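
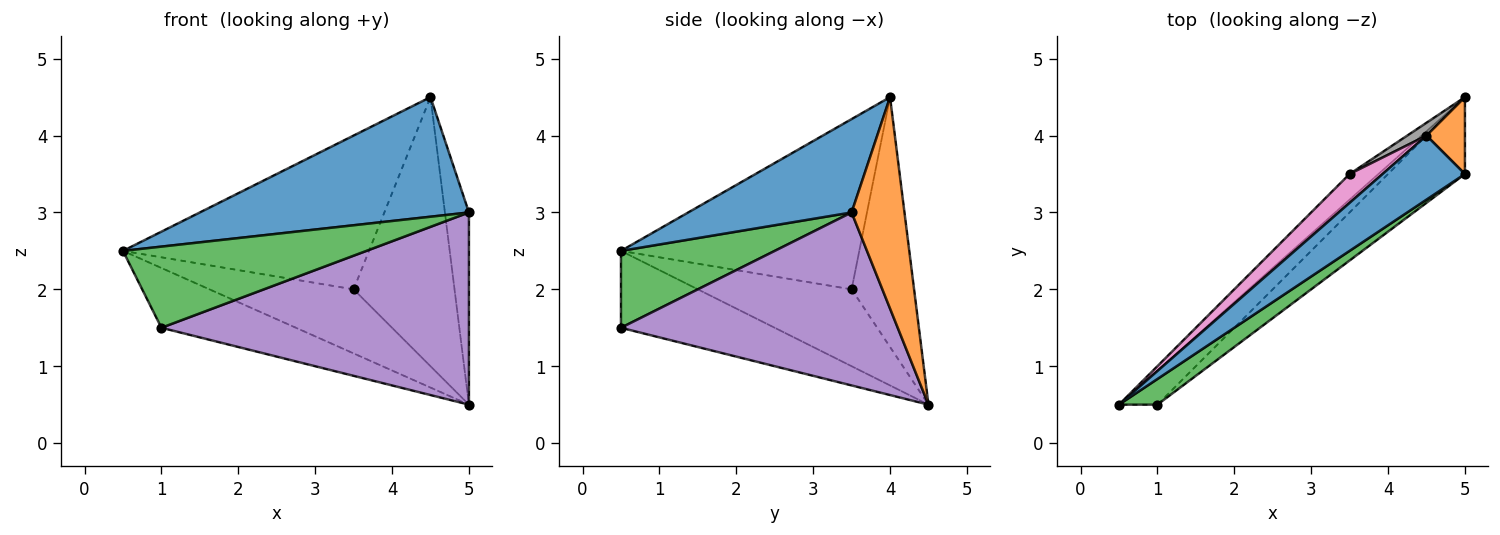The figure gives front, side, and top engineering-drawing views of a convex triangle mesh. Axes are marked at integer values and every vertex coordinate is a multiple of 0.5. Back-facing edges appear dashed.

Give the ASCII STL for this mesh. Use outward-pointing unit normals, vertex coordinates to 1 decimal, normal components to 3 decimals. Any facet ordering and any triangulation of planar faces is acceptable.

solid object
 facet normal 0.472 -0.777 0.416
  outer loop
   vertex 4.5 4.0 4.5
   vertex 0.5 0.5 2.5
   vertex 5.0 3.5 3.0
  endloop
 endfacet
 facet normal 0.898 0.408 0.163
  outer loop
   vertex 4.5 4.0 4.5
   vertex 5.0 3.5 3.0
   vertex 5.0 4.5 0.5
  endloop
 endfacet
 facet normal 0.516 -0.817 0.258
  outer loop
   vertex 1.0 0.5 1.5
   vertex 5.0 3.5 3.0
   vertex 0.5 0.5 2.5
  endloop
 endfacet
 facet normal -0.704 0.616 -0.352
  outer loop
   vertex 1.0 0.5 1.5
   vertex 0.5 0.5 2.5
   vertex 5.0 4.5 0.5
  endloop
 endfacet
 facet normal 0.641 -0.712 -0.285
  outer loop
   vertex 1.0 0.5 1.5
   vertex 5.0 4.5 0.5
   vertex 5.0 3.5 3.0
  endloop
 endfacet
 facet normal -0.704 0.660 -0.264
  outer loop
   vertex 3.5 3.5 2.0
   vertex 5.0 4.5 0.5
   vertex 0.5 0.5 2.5
  endloop
 endfacet
 facet normal -0.690 0.712 0.133
  outer loop
   vertex 3.5 3.5 2.0
   vertex 0.5 0.5 2.5
   vertex 4.5 4.0 4.5
  endloop
 endfacet
 facet normal -0.526 0.850 0.040
  outer loop
   vertex 3.5 3.5 2.0
   vertex 4.5 4.0 4.5
   vertex 5.0 4.5 0.5
  endloop
 endfacet
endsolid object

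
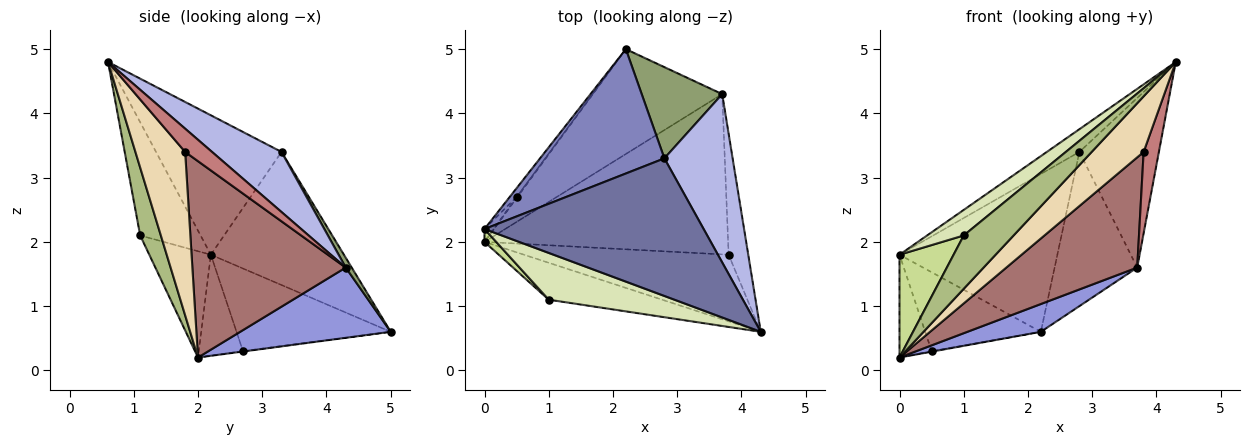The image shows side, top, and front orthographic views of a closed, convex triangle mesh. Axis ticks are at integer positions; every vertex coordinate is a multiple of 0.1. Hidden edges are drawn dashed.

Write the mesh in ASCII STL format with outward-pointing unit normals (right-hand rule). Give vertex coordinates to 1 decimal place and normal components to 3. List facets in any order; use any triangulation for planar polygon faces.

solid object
 facet normal -0.532 0.138 0.836
  outer loop
   vertex 0.0 2.2 1.8
   vertex 4.3 0.6 4.8
   vertex 2.8 3.3 3.4
  endloop
 endfacet
 facet normal -0.552 0.655 0.516
  outer loop
   vertex 0.0 2.2 1.8
   vertex 2.8 3.3 3.4
   vertex 2.2 5.0 0.6
  endloop
 endfacet
 facet normal 0.465 -0.227 -0.856
  outer loop
   vertex 3.7 4.3 1.6
   vertex 0.0 2.0 0.2
   vertex 2.2 5.0 0.6
  endloop
 endfacet
 facet normal 0.527 0.603 0.599
  outer loop
   vertex 3.7 4.3 1.6
   vertex 2.8 3.3 3.4
   vertex 4.3 0.6 4.8
  endloop
 endfacet
 facet normal 0.062 0.859 0.508
  outer loop
   vertex 3.7 4.3 1.6
   vertex 2.2 5.0 0.6
   vertex 2.8 3.3 3.4
  endloop
 endfacet
 facet normal 0.323 -0.778 -0.539
  outer loop
   vertex 1.0 1.1 2.1
   vertex 0.0 2.0 0.2
   vertex 4.3 0.6 4.8
  endloop
 endfacet
 facet normal -0.748 -0.658 0.082
  outer loop
   vertex 1.0 1.1 2.1
   vertex 0.0 2.2 1.8
   vertex 0.0 2.0 0.2
  endloop
 endfacet
 facet normal -0.620 -0.376 0.688
  outer loop
   vertex 1.0 1.1 2.1
   vertex 4.3 0.6 4.8
   vertex 0.0 2.2 1.8
  endloop
 endfacet
 facet normal -0.408 0.408 -0.816
  outer loop
   vertex 0.5 2.7 0.3
   vertex 2.2 5.0 0.6
   vertex 0.0 2.0 0.2
  endloop
 endfacet
 facet normal -0.807 0.587 -0.073
  outer loop
   vertex 0.5 2.7 0.3
   vertex 0.0 2.0 0.2
   vertex 0.0 2.2 1.8
  endloop
 endfacet
 facet normal -0.798 0.599 -0.067
  outer loop
   vertex 0.5 2.7 0.3
   vertex 0.0 2.2 1.8
   vertex 2.2 5.0 0.6
  endloop
 endfacet
 facet normal 0.523 -0.546 -0.655
  outer loop
   vertex 3.8 1.8 3.4
   vertex 4.3 0.6 4.8
   vertex 0.0 2.0 0.2
  endloop
 endfacet
 facet normal 0.553 -0.472 -0.686
  outer loop
   vertex 3.8 1.8 3.4
   vertex 0.0 2.0 0.2
   vertex 3.7 4.3 1.6
  endloop
 endfacet
 facet normal 0.701 -0.398 -0.591
  outer loop
   vertex 3.8 1.8 3.4
   vertex 3.7 4.3 1.6
   vertex 4.3 0.6 4.8
  endloop
 endfacet
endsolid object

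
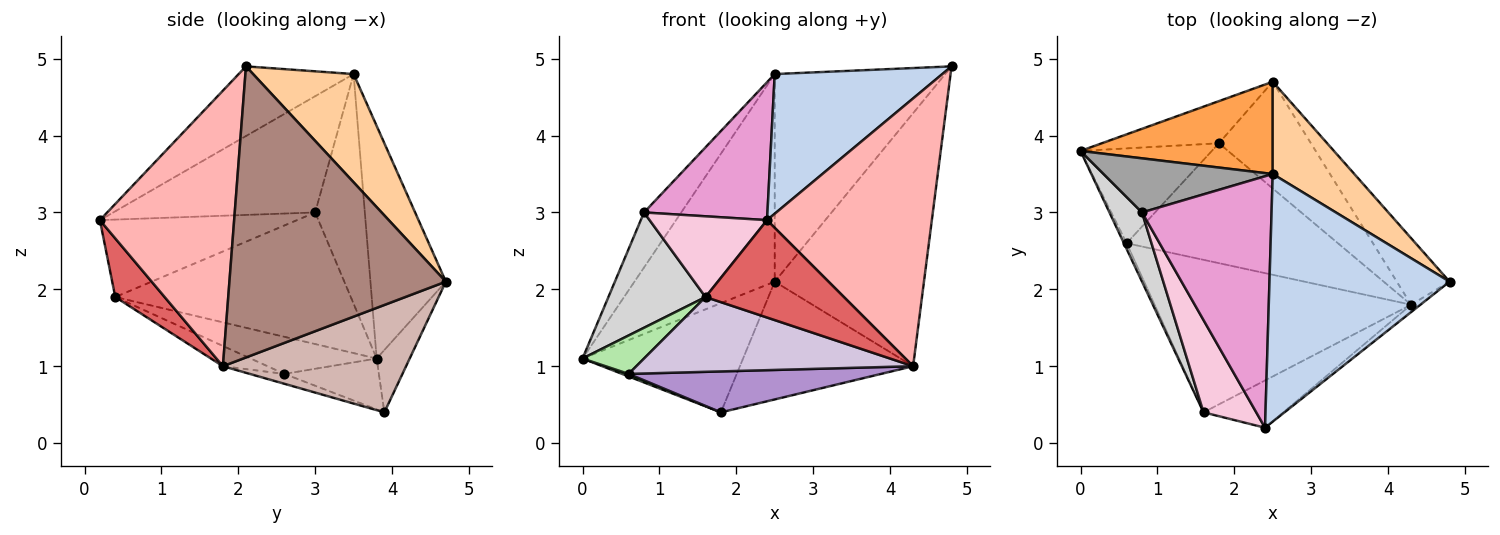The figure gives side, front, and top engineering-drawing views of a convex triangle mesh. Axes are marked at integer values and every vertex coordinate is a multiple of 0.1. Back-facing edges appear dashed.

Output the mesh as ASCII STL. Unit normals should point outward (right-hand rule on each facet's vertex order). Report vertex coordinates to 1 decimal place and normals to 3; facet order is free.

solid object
 facet normal -0.188 0.916 -0.354
  outer loop
   vertex 2.5 4.7 2.1
   vertex 1.8 3.9 0.4
   vertex 0.0 3.8 1.1
  endloop
 endfacet
 facet normal -0.319 -0.466 0.825
  outer loop
   vertex 2.5 3.5 4.8
   vertex 2.4 0.2 2.9
   vertex 4.8 2.1 4.9
  endloop
 endfacet
 facet normal -0.441 0.820 0.365
  outer loop
   vertex 2.5 3.5 4.8
   vertex 2.5 4.7 2.1
   vertex 0.0 3.8 1.1
  endloop
 endfacet
 facet normal 0.474 0.805 0.358
  outer loop
   vertex 2.5 3.5 4.8
   vertex 4.8 2.1 4.9
   vertex 2.5 4.7 2.1
  endloop
 endfacet
 facet normal -0.361 -0.025 -0.932
  outer loop
   vertex 0.6 2.6 0.9
   vertex 0.0 3.8 1.1
   vertex 1.8 3.9 0.4
  endloop
 endfacet
 facet normal -0.897 -0.437 -0.066
  outer loop
   vertex 0.6 2.6 0.9
   vertex 1.6 0.4 1.9
   vertex 0.0 3.8 1.1
  endloop
 endfacet
 facet normal 0.306 -0.857 -0.416
  outer loop
   vertex 4.3 1.8 1.0
   vertex 2.4 0.2 2.9
   vertex 1.6 0.4 1.9
  endloop
 endfacet
 facet normal 0.631 -0.775 -0.021
  outer loop
   vertex 4.3 1.8 1.0
   vertex 4.8 2.1 4.9
   vertex 2.4 0.2 2.9
  endloop
 endfacet
 facet normal -0.044 -0.323 -0.945
  outer loop
   vertex 4.3 1.8 1.0
   vertex 0.6 2.6 0.9
   vertex 1.8 3.9 0.4
  endloop
 endfacet
 facet normal -0.071 -0.439 -0.896
  outer loop
   vertex 4.3 1.8 1.0
   vertex 1.6 0.4 1.9
   vertex 0.6 2.6 0.9
  endloop
 endfacet
 facet normal 0.814 0.561 -0.148
  outer loop
   vertex 4.3 1.8 1.0
   vertex 2.5 4.7 2.1
   vertex 4.8 2.1 4.9
  endloop
 endfacet
 facet normal 0.617 0.583 -0.528
  outer loop
   vertex 4.3 1.8 1.0
   vertex 1.8 3.9 0.4
   vertex 2.5 4.7 2.1
  endloop
 endfacet
 facet normal -0.618 -0.378 0.689
  outer loop
   vertex 0.8 3.0 3.0
   vertex 2.4 0.2 2.9
   vertex 2.5 3.5 4.8
  endloop
 endfacet
 facet normal -0.742 -0.442 0.505
  outer loop
   vertex 0.8 3.0 3.0
   vertex 1.6 0.4 1.9
   vertex 2.4 0.2 2.9
  endloop
 endfacet
 facet normal -0.690 0.516 0.508
  outer loop
   vertex 0.8 3.0 3.0
   vertex 2.5 3.5 4.8
   vertex 0.0 3.8 1.1
  endloop
 endfacet
 facet normal -0.901 -0.372 0.223
  outer loop
   vertex 0.8 3.0 3.0
   vertex 0.0 3.8 1.1
   vertex 1.6 0.4 1.9
  endloop
 endfacet
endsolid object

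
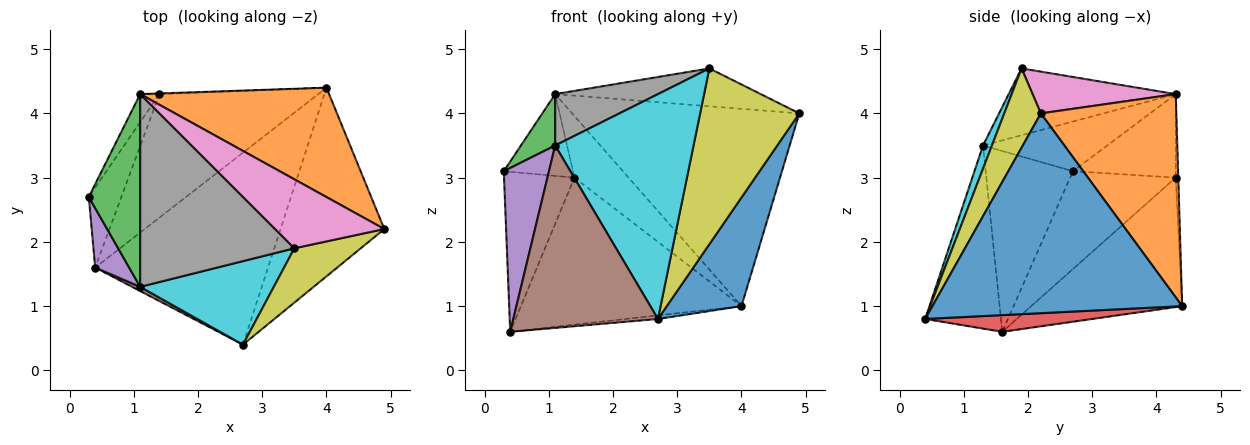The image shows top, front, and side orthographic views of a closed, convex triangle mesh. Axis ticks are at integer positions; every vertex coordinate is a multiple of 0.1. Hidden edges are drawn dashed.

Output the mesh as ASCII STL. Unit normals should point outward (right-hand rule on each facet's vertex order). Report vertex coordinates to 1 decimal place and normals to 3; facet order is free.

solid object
 facet normal 0.858 -0.257 -0.445
  outer loop
   vertex 2.7 0.4 0.8
   vertex 4.0 4.4 1.0
   vertex 4.9 2.2 4.0
  endloop
 endfacet
 facet normal 0.462 0.775 0.430
  outer loop
   vertex 1.1 4.3 4.3
   vertex 4.9 2.2 4.0
   vertex 4.0 4.4 1.0
  endloop
 endfacet
 facet normal -0.683 -0.188 0.706
  outer loop
   vertex 1.1 1.3 3.5
   vertex 1.1 4.3 4.3
   vertex 0.3 2.7 3.1
  endloop
 endfacet
 facet normal 0.096 0.018 -0.995
  outer loop
   vertex 0.4 1.6 0.6
   vertex 4.0 4.4 1.0
   vertex 2.7 0.4 0.8
  endloop
 endfacet
 facet normal -0.876 -0.454 0.165
  outer loop
   vertex 0.4 1.6 0.6
   vertex 1.1 1.3 3.5
   vertex 0.3 2.7 3.1
  endloop
 endfacet
 facet normal -0.464 -0.886 0.020
  outer loop
   vertex 0.4 1.6 0.6
   vertex 2.7 0.4 0.8
   vertex 1.1 1.3 3.5
  endloop
 endfacet
 facet normal 0.318 0.456 0.831
  outer loop
   vertex 3.5 1.9 4.7
   vertex 4.9 2.2 4.0
   vertex 1.1 4.3 4.3
  endloop
 endfacet
 facet normal -0.386 -0.238 0.891
  outer loop
   vertex 3.5 1.9 4.7
   vertex 1.1 4.3 4.3
   vertex 1.1 1.3 3.5
  endloop
 endfacet
 facet normal 0.332 -0.901 0.278
  outer loop
   vertex 3.5 1.9 4.7
   vertex 2.7 0.4 0.8
   vertex 4.9 2.2 4.0
  endloop
 endfacet
 facet normal 0.060 -0.936 0.348
  outer loop
   vertex 3.5 1.9 4.7
   vertex 1.1 1.3 3.5
   vertex 2.7 0.4 0.8
  endloop
 endfacet
 facet normal -0.047 0.999 -0.011
  outer loop
   vertex 1.4 4.3 3.0
   vertex 1.1 4.3 4.3
   vertex 4.0 4.4 1.0
  endloop
 endfacet
 facet normal -0.464 0.678 -0.570
  outer loop
   vertex 1.4 4.3 3.0
   vertex 4.0 4.4 1.0
   vertex 0.4 1.6 0.6
  endloop
 endfacet
 facet normal -0.815 0.548 -0.188
  outer loop
   vertex 1.4 4.3 3.0
   vertex 0.3 2.7 3.1
   vertex 1.1 4.3 4.3
  endloop
 endfacet
 facet normal -0.802 0.535 -0.267
  outer loop
   vertex 1.4 4.3 3.0
   vertex 0.4 1.6 0.6
   vertex 0.3 2.7 3.1
  endloop
 endfacet
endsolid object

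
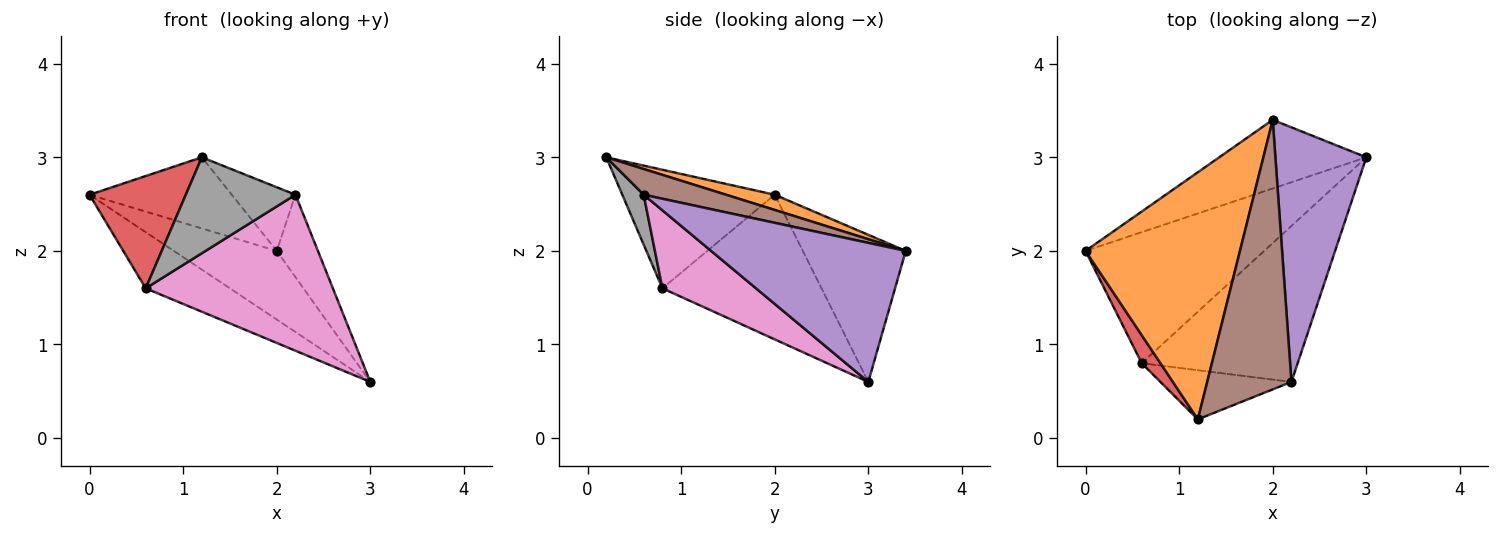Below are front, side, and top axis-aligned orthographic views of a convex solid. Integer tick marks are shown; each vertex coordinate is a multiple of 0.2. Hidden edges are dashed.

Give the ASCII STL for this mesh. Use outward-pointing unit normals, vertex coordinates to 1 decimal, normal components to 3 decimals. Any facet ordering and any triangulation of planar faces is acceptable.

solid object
 facet normal -0.577 0.577 -0.577
  outer loop
   vertex 2.0 3.4 2.0
   vertex 3.0 3.0 0.6
   vertex 0.0 2.0 2.6
  endloop
 endfacet
 facet normal 0.094 0.275 0.957
  outer loop
   vertex 2.0 3.4 2.0
   vertex 0.0 2.0 2.6
   vertex 1.2 0.2 3.0
  endloop
 endfacet
 facet normal -0.597 0.316 -0.737
  outer loop
   vertex 0.6 0.8 1.6
   vertex 0.0 2.0 2.6
   vertex 3.0 3.0 0.6
  endloop
 endfacet
 facet normal -0.838 -0.529 0.132
  outer loop
   vertex 0.6 0.8 1.6
   vertex 1.2 0.2 3.0
   vertex 0.0 2.0 2.6
  endloop
 endfacet
 facet normal 0.824 0.174 0.539
  outer loop
   vertex 2.2 0.6 2.6
   vertex 3.0 3.0 0.6
   vertex 2.0 3.4 2.0
  endloop
 endfacet
 facet normal 0.285 0.220 0.933
  outer loop
   vertex 2.2 0.6 2.6
   vertex 2.0 3.4 2.0
   vertex 1.2 0.2 3.0
  endloop
 endfacet
 facet normal 0.333 -0.667 -0.667
  outer loop
   vertex 2.2 0.6 2.6
   vertex 0.6 0.8 1.6
   vertex 3.0 3.0 0.6
  endloop
 endfacet
 facet normal 0.171 -0.877 -0.449
  outer loop
   vertex 2.2 0.6 2.6
   vertex 1.2 0.2 3.0
   vertex 0.6 0.8 1.6
  endloop
 endfacet
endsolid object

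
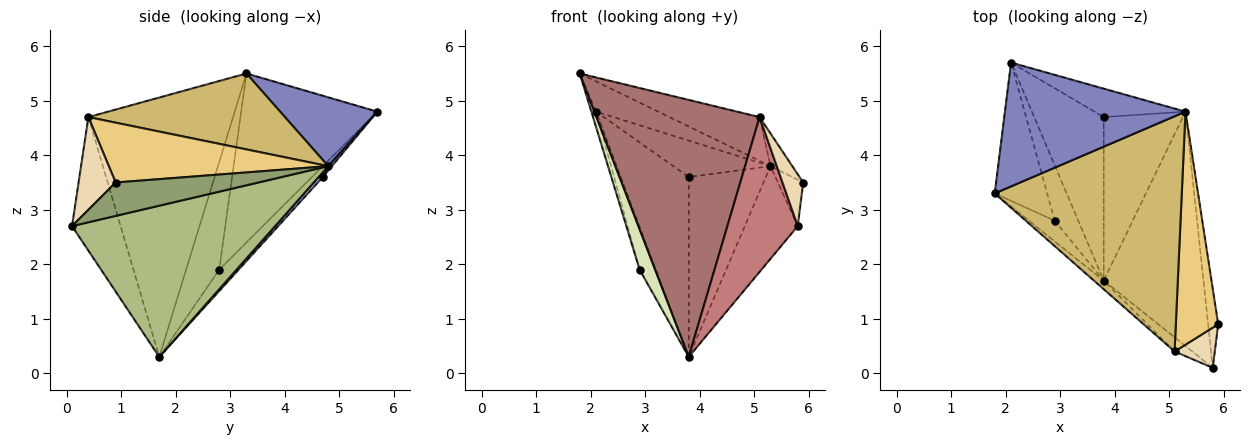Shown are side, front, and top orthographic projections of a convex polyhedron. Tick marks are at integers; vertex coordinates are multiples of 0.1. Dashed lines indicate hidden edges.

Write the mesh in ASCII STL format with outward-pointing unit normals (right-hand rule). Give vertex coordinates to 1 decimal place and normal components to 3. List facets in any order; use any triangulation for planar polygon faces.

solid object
 facet normal -0.040 0.739 -0.672
  outer loop
   vertex 3.8 4.7 3.6
   vertex 3.8 1.7 0.3
   vertex 2.1 5.7 4.8
  endloop
 endfacet
 facet normal 0.347 0.222 0.911
  outer loop
   vertex 5.3 4.8 3.8
   vertex 2.1 5.7 4.8
   vertex 1.8 3.3 5.5
  endloop
 endfacet
 facet normal 0.029 0.788 -0.615
  outer loop
   vertex 5.3 4.8 3.8
   vertex 3.8 4.7 3.6
   vertex 2.1 5.7 4.8
  endloop
 endfacet
 facet normal 0.040 0.739 -0.672
  outer loop
   vertex 5.3 4.8 3.8
   vertex 3.8 1.7 0.3
   vertex 3.8 4.7 3.6
  endloop
 endfacet
 facet normal 0.944 0.167 -0.285
  outer loop
   vertex 5.8 0.1 2.7
   vertex 5.3 4.8 3.8
   vertex 5.9 0.9 3.5
  endloop
 endfacet
 facet normal 0.816 0.213 -0.538
  outer loop
   vertex 5.8 0.1 2.7
   vertex 3.8 1.7 0.3
   vertex 5.3 4.8 3.8
  endloop
 endfacet
 facet normal -0.955 0.033 -0.296
  outer loop
   vertex 2.9 2.8 1.9
   vertex 1.8 3.3 5.5
   vertex 2.1 5.7 4.8
  endloop
 endfacet
 facet normal -0.885 -0.414 -0.213
  outer loop
   vertex 2.9 2.8 1.9
   vertex 3.8 1.7 0.3
   vertex 1.8 3.3 5.5
  endloop
 endfacet
 facet normal -0.553 0.508 -0.660
  outer loop
   vertex 2.9 2.8 1.9
   vertex 2.1 5.7 4.8
   vertex 3.8 1.7 0.3
  endloop
 endfacet
 facet normal 0.371 0.170 0.913
  outer loop
   vertex 5.1 0.4 4.7
   vertex 5.3 4.8 3.8
   vertex 1.8 3.3 5.5
  endloop
 endfacet
 facet normal 0.813 0.081 0.576
  outer loop
   vertex 5.1 0.4 4.7
   vertex 5.9 0.9 3.5
   vertex 5.3 4.8 3.8
  endloop
 endfacet
 facet normal 0.816 -0.456 0.354
  outer loop
   vertex 5.1 0.4 4.7
   vertex 5.8 0.1 2.7
   vertex 5.9 0.9 3.5
  endloop
 endfacet
 facet normal -0.663 -0.748 -0.025
  outer loop
   vertex 5.1 0.4 4.7
   vertex 1.8 3.3 5.5
   vertex 3.8 1.7 0.3
  endloop
 endfacet
 facet normal -0.566 -0.821 -0.075
  outer loop
   vertex 5.1 0.4 4.7
   vertex 3.8 1.7 0.3
   vertex 5.8 0.1 2.7
  endloop
 endfacet
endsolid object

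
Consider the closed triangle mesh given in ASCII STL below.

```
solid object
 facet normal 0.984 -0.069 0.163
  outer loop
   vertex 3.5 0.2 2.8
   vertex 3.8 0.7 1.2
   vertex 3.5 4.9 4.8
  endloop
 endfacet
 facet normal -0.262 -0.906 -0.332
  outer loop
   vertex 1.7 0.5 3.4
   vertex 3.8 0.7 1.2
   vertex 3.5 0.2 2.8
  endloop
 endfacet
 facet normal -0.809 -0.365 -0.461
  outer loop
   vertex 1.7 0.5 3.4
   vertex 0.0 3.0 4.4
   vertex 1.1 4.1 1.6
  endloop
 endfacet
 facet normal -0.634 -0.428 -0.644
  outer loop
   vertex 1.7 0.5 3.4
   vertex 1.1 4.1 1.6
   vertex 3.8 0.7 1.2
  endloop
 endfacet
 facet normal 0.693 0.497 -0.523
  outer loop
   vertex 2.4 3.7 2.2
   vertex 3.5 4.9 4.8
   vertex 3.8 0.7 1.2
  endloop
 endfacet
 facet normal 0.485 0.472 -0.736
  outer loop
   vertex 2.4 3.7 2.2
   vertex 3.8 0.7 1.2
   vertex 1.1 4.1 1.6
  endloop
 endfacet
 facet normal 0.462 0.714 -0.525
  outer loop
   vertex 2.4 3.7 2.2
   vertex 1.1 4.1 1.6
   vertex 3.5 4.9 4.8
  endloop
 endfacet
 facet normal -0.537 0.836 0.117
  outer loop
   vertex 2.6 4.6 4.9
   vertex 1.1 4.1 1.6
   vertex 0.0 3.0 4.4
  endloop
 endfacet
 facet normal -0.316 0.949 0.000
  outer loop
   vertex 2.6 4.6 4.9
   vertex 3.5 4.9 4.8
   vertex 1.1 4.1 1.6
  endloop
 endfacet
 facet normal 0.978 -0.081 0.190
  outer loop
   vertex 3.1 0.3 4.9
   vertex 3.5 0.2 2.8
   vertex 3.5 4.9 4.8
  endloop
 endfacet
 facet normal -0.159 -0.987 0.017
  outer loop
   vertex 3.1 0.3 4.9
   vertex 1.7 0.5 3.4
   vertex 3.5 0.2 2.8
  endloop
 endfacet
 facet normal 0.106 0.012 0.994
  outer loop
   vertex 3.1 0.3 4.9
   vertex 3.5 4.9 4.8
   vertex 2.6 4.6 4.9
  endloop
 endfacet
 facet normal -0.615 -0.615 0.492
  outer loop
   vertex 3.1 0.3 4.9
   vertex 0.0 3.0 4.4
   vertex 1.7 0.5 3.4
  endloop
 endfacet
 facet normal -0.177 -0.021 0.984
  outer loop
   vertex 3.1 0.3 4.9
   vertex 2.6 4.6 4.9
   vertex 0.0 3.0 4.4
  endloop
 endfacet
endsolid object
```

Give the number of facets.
14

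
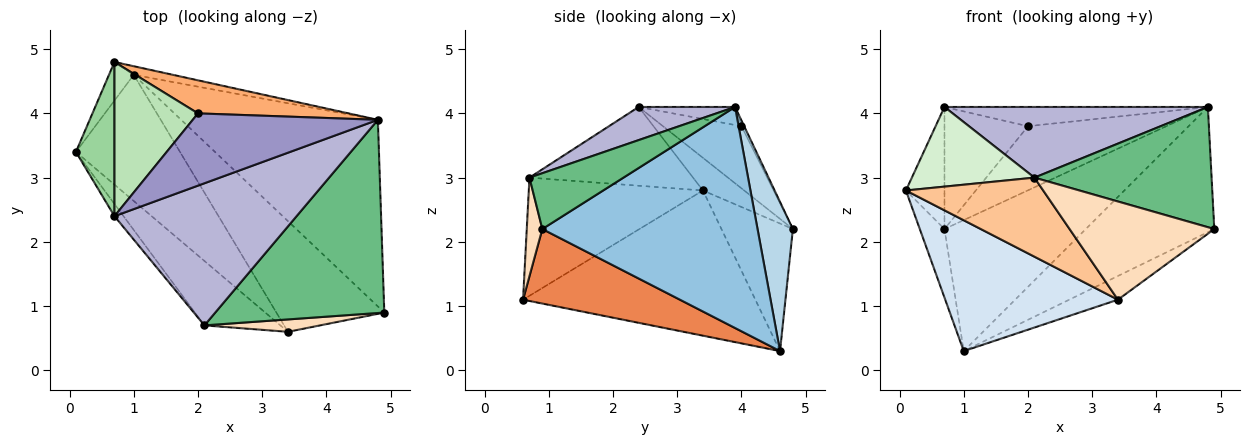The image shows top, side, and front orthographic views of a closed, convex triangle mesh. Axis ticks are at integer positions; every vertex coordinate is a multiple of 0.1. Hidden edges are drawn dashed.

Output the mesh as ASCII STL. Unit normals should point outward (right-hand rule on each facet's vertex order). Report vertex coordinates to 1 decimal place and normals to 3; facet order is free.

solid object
 facet normal -0.930 0.321 -0.181
  outer loop
   vertex 1.0 4.6 0.3
   vertex 0.1 3.4 2.8
   vertex 0.7 4.8 2.2
  endloop
 endfacet
 facet normal 0.682 0.407 -0.607
  outer loop
   vertex 4.8 3.9 4.1
   vertex 4.9 0.9 2.2
   vertex 1.0 4.6 0.3
  endloop
 endfacet
 facet normal 0.242 0.968 -0.064
  outer loop
   vertex 4.8 3.9 4.1
   vertex 1.0 4.6 0.3
   vertex 0.7 4.8 2.2
  endloop
 endfacet
 facet normal -0.696 -0.517 -0.499
  outer loop
   vertex 3.4 0.6 1.1
   vertex 0.1 3.4 2.8
   vertex 1.0 4.6 0.3
  endloop
 endfacet
 facet normal 0.560 0.174 -0.810
  outer loop
   vertex 3.4 0.6 1.1
   vertex 1.0 4.6 0.3
   vertex 4.9 0.9 2.2
  endloop
 endfacet
 facet normal -0.017 0.889 0.458
  outer loop
   vertex 2.0 4.0 3.8
   vertex 4.8 3.9 4.1
   vertex 0.7 4.8 2.2
  endloop
 endfacet
 facet normal -0.701 -0.553 -0.451
  outer loop
   vertex 2.1 0.7 3.0
   vertex 0.1 3.4 2.8
   vertex 3.4 0.6 1.1
  endloop
 endfacet
 facet normal 0.106 -0.987 0.124
  outer loop
   vertex 2.1 0.7 3.0
   vertex 3.4 0.6 1.1
   vertex 4.9 0.9 2.2
  endloop
 endfacet
 facet normal 0.270 -0.509 0.818
  outer loop
   vertex 2.1 0.7 3.0
   vertex 4.9 0.9 2.2
   vertex 4.8 3.9 4.1
  endloop
 endfacet
 facet normal -0.553 0.517 0.653
  outer loop
   vertex 0.7 2.4 4.1
   vertex 0.7 4.8 2.2
   vertex 0.1 3.4 2.8
  endloop
 endfacet
 facet normal -0.504 0.536 0.677
  outer loop
   vertex 0.7 2.4 4.1
   vertex 2.0 4.0 3.8
   vertex 0.7 4.8 2.2
  endloop
 endfacet
 facet normal -0.797 -0.597 -0.091
  outer loop
   vertex 0.7 2.4 4.1
   vertex 0.1 3.4 2.8
   vertex 2.1 0.7 3.0
  endloop
 endfacet
 facet normal -0.094 0.257 0.962
  outer loop
   vertex 0.7 2.4 4.1
   vertex 4.8 3.9 4.1
   vertex 2.0 4.0 3.8
  endloop
 endfacet
 facet normal 0.161 -0.439 0.884
  outer loop
   vertex 0.7 2.4 4.1
   vertex 2.1 0.7 3.0
   vertex 4.8 3.9 4.1
  endloop
 endfacet
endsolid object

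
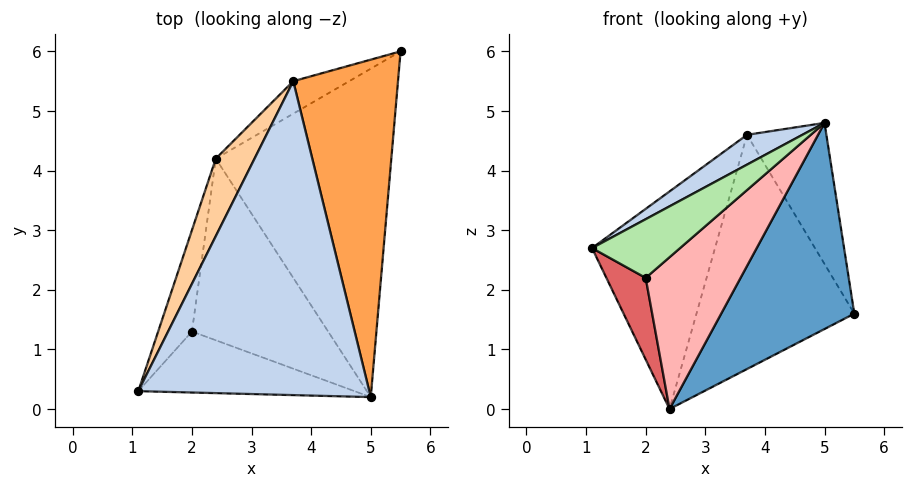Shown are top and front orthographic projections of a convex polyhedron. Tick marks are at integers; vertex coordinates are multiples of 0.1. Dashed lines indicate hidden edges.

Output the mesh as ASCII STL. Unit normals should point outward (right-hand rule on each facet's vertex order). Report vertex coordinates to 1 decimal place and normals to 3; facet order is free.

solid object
 facet normal 0.598 -0.426 -0.679
  outer loop
   vertex 2.4 4.2 0.0
   vertex 5.5 6.0 1.6
   vertex 5.0 0.2 4.8
  endloop
 endfacet
 facet normal -0.474 -0.083 0.877
  outer loop
   vertex 3.7 5.5 4.6
   vertex 1.1 0.3 2.7
   vertex 5.0 0.2 4.8
  endloop
 endfacet
 facet normal 0.820 0.221 0.529
  outer loop
   vertex 3.7 5.5 4.6
   vertex 5.0 0.2 4.8
   vertex 5.5 6.0 1.6
  endloop
 endfacet
 facet normal -0.905 0.400 0.143
  outer loop
   vertex 3.7 5.5 4.6
   vertex 2.4 4.2 0.0
   vertex 1.1 0.3 2.7
  endloop
 endfacet
 facet normal -0.450 0.884 -0.123
  outer loop
   vertex 3.7 5.5 4.6
   vertex 5.5 6.0 1.6
   vertex 2.4 4.2 0.0
  endloop
 endfacet
 facet normal 0.347 -0.650 -0.676
  outer loop
   vertex 2.0 1.3 2.2
   vertex 5.0 0.2 4.8
   vertex 1.1 0.3 2.7
  endloop
 endfacet
 facet normal 0.256 -0.606 -0.753
  outer loop
   vertex 2.0 1.3 2.2
   vertex 1.1 0.3 2.7
   vertex 2.4 4.2 0.0
  endloop
 endfacet
 facet normal 0.395 -0.589 -0.705
  outer loop
   vertex 2.0 1.3 2.2
   vertex 2.4 4.2 0.0
   vertex 5.0 0.2 4.8
  endloop
 endfacet
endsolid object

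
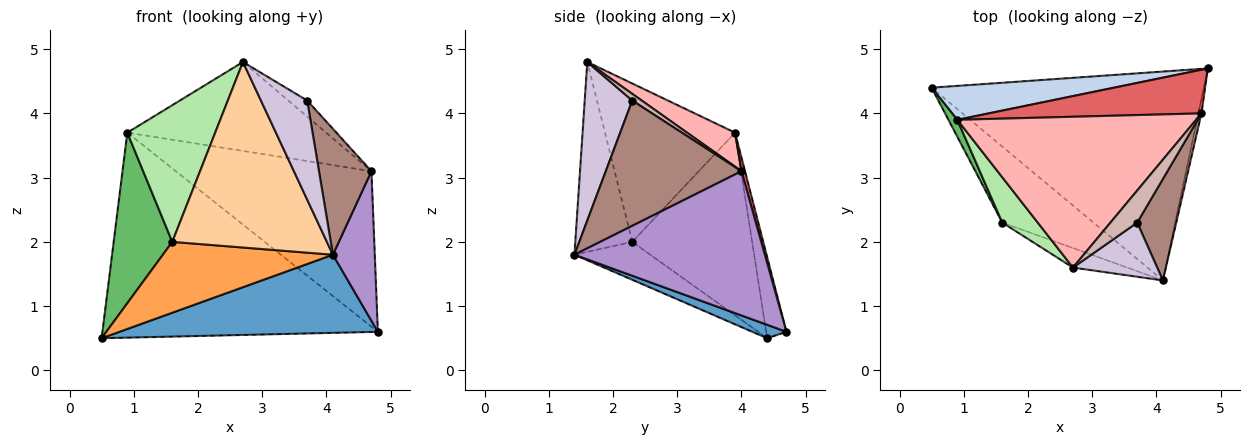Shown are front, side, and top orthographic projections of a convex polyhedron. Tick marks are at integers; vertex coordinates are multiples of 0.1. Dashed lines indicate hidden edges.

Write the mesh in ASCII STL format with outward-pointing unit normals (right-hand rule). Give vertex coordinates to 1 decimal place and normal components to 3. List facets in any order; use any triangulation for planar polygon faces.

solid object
 facet normal 0.046 -0.350 -0.936
  outer loop
   vertex 4.1 1.4 1.8
   vertex 0.5 4.4 0.5
   vertex 4.8 4.7 0.6
  endloop
 endfacet
 facet normal -0.072 0.984 0.163
  outer loop
   vertex 0.9 3.9 3.7
   vertex 4.8 4.7 0.6
   vertex 0.5 4.4 0.5
  endloop
 endfacet
 facet normal -0.291 -0.652 -0.700
  outer loop
   vertex 1.6 2.3 2.0
   vertex 0.5 4.4 0.5
   vertex 4.1 1.4 1.8
  endloop
 endfacet
 facet normal -0.344 -0.934 -0.098
  outer loop
   vertex 1.6 2.3 2.0
   vertex 4.1 1.4 1.8
   vertex 2.7 1.6 4.8
  endloop
 endfacet
 facet normal -0.897 -0.439 0.044
  outer loop
   vertex 1.6 2.3 2.0
   vertex 0.9 3.9 3.7
   vertex 0.5 4.4 0.5
  endloop
 endfacet
 facet normal -0.815 -0.550 0.182
  outer loop
   vertex 1.6 2.3 2.0
   vertex 2.7 1.6 4.8
   vertex 0.9 3.9 3.7
  endloop
 endfacet
 facet normal 0.017 0.963 0.270
  outer loop
   vertex 4.7 4.0 3.1
   vertex 4.8 4.7 0.6
   vertex 0.9 3.9 3.7
  endloop
 endfacet
 facet normal 0.122 0.504 0.855
  outer loop
   vertex 4.7 4.0 3.1
   vertex 0.9 3.9 3.7
   vertex 2.7 1.6 4.8
  endloop
 endfacet
 facet normal 0.976 -0.215 -0.021
  outer loop
   vertex 4.7 4.0 3.1
   vertex 4.1 1.4 1.8
   vertex 4.8 4.7 0.6
  endloop
 endfacet
 facet normal 0.670 -0.652 0.356
  outer loop
   vertex 3.7 2.3 4.2
   vertex 2.7 1.6 4.8
   vertex 4.1 1.4 1.8
  endloop
 endfacet
 facet normal 0.896 -0.346 0.279
  outer loop
   vertex 3.7 2.3 4.2
   vertex 4.1 1.4 1.8
   vertex 4.7 4.0 3.1
  endloop
 endfacet
 facet normal 0.218 0.436 0.873
  outer loop
   vertex 3.7 2.3 4.2
   vertex 4.7 4.0 3.1
   vertex 2.7 1.6 4.8
  endloop
 endfacet
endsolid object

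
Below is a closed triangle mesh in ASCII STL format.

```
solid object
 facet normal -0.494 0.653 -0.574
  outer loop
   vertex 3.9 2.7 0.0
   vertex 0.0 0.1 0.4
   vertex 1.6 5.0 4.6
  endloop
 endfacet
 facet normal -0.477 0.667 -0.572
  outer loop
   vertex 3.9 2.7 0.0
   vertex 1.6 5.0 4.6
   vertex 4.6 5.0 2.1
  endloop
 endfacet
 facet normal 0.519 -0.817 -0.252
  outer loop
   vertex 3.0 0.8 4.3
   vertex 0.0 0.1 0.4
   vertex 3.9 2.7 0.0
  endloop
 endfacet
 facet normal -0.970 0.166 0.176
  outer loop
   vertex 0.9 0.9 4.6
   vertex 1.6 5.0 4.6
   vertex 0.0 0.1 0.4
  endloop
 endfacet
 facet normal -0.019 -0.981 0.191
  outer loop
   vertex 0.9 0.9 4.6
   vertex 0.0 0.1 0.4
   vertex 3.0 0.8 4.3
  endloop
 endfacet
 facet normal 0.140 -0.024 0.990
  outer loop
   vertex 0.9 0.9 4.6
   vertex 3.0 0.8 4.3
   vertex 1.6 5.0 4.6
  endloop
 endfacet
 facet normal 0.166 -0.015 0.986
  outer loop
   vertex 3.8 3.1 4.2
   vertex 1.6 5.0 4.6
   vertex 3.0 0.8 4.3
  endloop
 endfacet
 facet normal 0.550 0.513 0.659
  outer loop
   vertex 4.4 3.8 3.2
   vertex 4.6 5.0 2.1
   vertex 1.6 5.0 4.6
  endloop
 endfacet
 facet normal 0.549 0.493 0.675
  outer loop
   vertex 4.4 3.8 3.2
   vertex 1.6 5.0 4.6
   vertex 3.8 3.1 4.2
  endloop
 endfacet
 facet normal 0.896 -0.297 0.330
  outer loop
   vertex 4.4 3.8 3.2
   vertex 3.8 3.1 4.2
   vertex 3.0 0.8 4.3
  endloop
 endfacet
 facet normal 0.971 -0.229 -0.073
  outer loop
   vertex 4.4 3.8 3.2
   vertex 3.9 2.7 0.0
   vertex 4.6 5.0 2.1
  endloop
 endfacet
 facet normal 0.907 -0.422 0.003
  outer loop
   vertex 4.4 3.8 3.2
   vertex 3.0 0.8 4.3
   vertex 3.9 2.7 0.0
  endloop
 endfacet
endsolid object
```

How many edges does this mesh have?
18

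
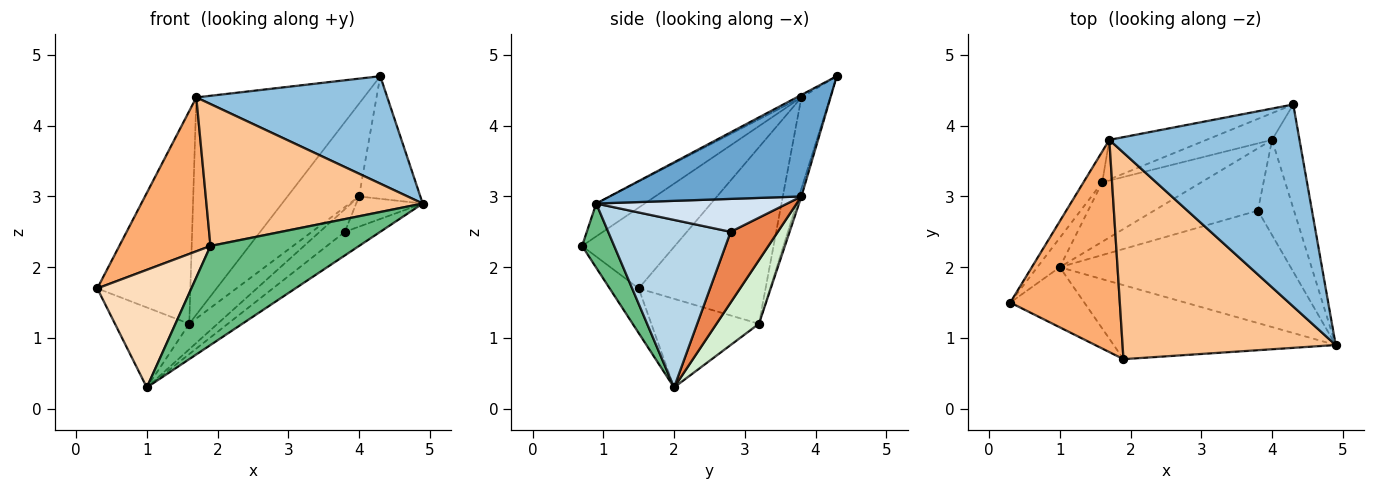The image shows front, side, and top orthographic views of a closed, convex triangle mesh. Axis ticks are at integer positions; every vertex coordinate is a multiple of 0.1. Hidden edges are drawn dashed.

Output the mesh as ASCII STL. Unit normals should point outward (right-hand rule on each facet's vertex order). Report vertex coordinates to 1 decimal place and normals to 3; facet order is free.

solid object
 facet normal 0.922 0.295 -0.249
  outer loop
   vertex 4.0 3.8 3.0
   vertex 4.3 4.3 4.7
   vertex 4.9 0.9 2.9
  endloop
 endfacet
 facet normal -0.012 -0.469 0.883
  outer loop
   vertex 1.7 3.8 4.4
   vertex 4.9 0.9 2.9
   vertex 4.3 4.3 4.7
  endloop
 endfacet
 facet normal 0.579 0.167 -0.798
  outer loop
   vertex 3.8 2.8 2.5
   vertex 4.9 0.9 2.9
   vertex 1.0 2.0 0.3
  endloop
 endfacet
 facet normal 0.656 0.228 -0.719
  outer loop
   vertex 3.8 2.8 2.5
   vertex 4.0 3.8 3.0
   vertex 4.9 0.9 2.9
  endloop
 endfacet
 facet normal 0.540 0.288 -0.791
  outer loop
   vertex 3.8 2.8 2.5
   vertex 1.0 2.0 0.3
   vertex 4.0 3.8 3.0
  endloop
 endfacet
 facet normal -0.513 -0.504 0.695
  outer loop
   vertex 1.9 0.7 2.3
   vertex 1.7 3.8 4.4
   vertex 0.3 1.5 1.7
  endloop
 endfacet
 facet normal -0.126 -0.562 0.818
  outer loop
   vertex 1.9 0.7 2.3
   vertex 4.9 0.9 2.9
   vertex 1.7 3.8 4.4
  endloop
 endfacet
 facet normal -0.265 -0.859 -0.439
  outer loop
   vertex 1.9 0.7 2.3
   vertex 0.3 1.5 1.7
   vertex 1.0 2.0 0.3
  endloop
 endfacet
 facet normal 0.171 -0.789 -0.590
  outer loop
   vertex 1.9 0.7 2.3
   vertex 1.0 2.0 0.3
   vertex 4.9 0.9 2.9
  endloop
 endfacet
 facet normal -0.806 0.556 -0.204
  outer loop
   vertex 1.6 3.2 1.2
   vertex 1.0 2.0 0.3
   vertex 0.3 1.5 1.7
  endloop
 endfacet
 facet normal -0.803 0.589 -0.085
  outer loop
   vertex 1.6 3.2 1.2
   vertex 0.3 1.5 1.7
   vertex 1.7 3.8 4.4
  endloop
 endfacet
 facet normal 0.509 0.339 -0.791
  outer loop
   vertex 1.6 3.2 1.2
   vertex 4.0 3.8 3.0
   vertex 1.0 2.0 0.3
  endloop
 endfacet
 facet normal -0.033 0.960 -0.277
  outer loop
   vertex 1.6 3.2 1.2
   vertex 4.3 4.3 4.7
   vertex 4.0 3.8 3.0
  endloop
 endfacet
 facet normal -0.166 0.970 -0.177
  outer loop
   vertex 1.6 3.2 1.2
   vertex 1.7 3.8 4.4
   vertex 4.3 4.3 4.7
  endloop
 endfacet
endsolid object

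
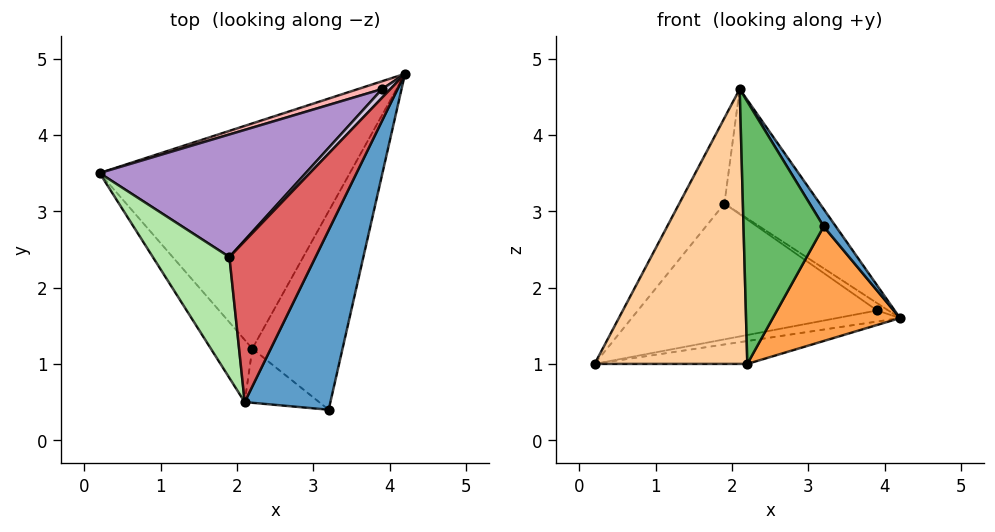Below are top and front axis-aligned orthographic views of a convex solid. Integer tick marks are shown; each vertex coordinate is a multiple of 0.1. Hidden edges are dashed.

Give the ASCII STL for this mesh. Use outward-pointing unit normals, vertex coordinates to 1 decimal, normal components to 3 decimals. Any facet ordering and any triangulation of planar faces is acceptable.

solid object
 facet normal 0.851 -0.051 0.523
  outer loop
   vertex 2.1 0.5 4.6
   vertex 3.2 0.4 2.8
   vertex 4.2 4.8 1.6
  endloop
 endfacet
 facet normal 0.116 0.100 -0.988
  outer loop
   vertex 2.2 1.2 1.0
   vertex 0.2 3.5 1.0
   vertex 4.2 4.8 1.6
  endloop
 endfacet
 facet normal 0.757 -0.326 -0.566
  outer loop
   vertex 2.2 1.2 1.0
   vertex 4.2 4.8 1.6
   vertex 3.2 0.4 2.8
  endloop
 endfacet
 facet normal -0.746 -0.649 -0.147
  outer loop
   vertex 2.2 1.2 1.0
   vertex 2.1 0.5 4.6
   vertex 0.2 3.5 1.0
  endloop
 endfacet
 facet normal -0.387 -0.903 -0.186
  outer loop
   vertex 2.2 1.2 1.0
   vertex 3.2 0.4 2.8
   vertex 2.1 0.5 4.6
  endloop
 endfacet
 facet normal -0.536 0.488 0.689
  outer loop
   vertex 1.9 2.4 3.1
   vertex 0.2 3.5 1.0
   vertex 2.1 0.5 4.6
  endloop
 endfacet
 facet normal -0.121 0.607 0.785
  outer loop
   vertex 1.9 2.4 3.1
   vertex 2.1 0.5 4.6
   vertex 4.2 4.8 1.6
  endloop
 endfacet
 facet normal -0.332 0.770 0.544
  outer loop
   vertex 3.9 4.6 1.7
   vertex 4.2 4.8 1.6
   vertex 0.2 3.5 1.0
  endloop
 endfacet
 facet normal -0.328 0.701 0.633
  outer loop
   vertex 3.9 4.6 1.7
   vertex 0.2 3.5 1.0
   vertex 1.9 2.4 3.1
  endloop
 endfacet
 facet normal -0.173 0.636 0.752
  outer loop
   vertex 3.9 4.6 1.7
   vertex 1.9 2.4 3.1
   vertex 4.2 4.8 1.6
  endloop
 endfacet
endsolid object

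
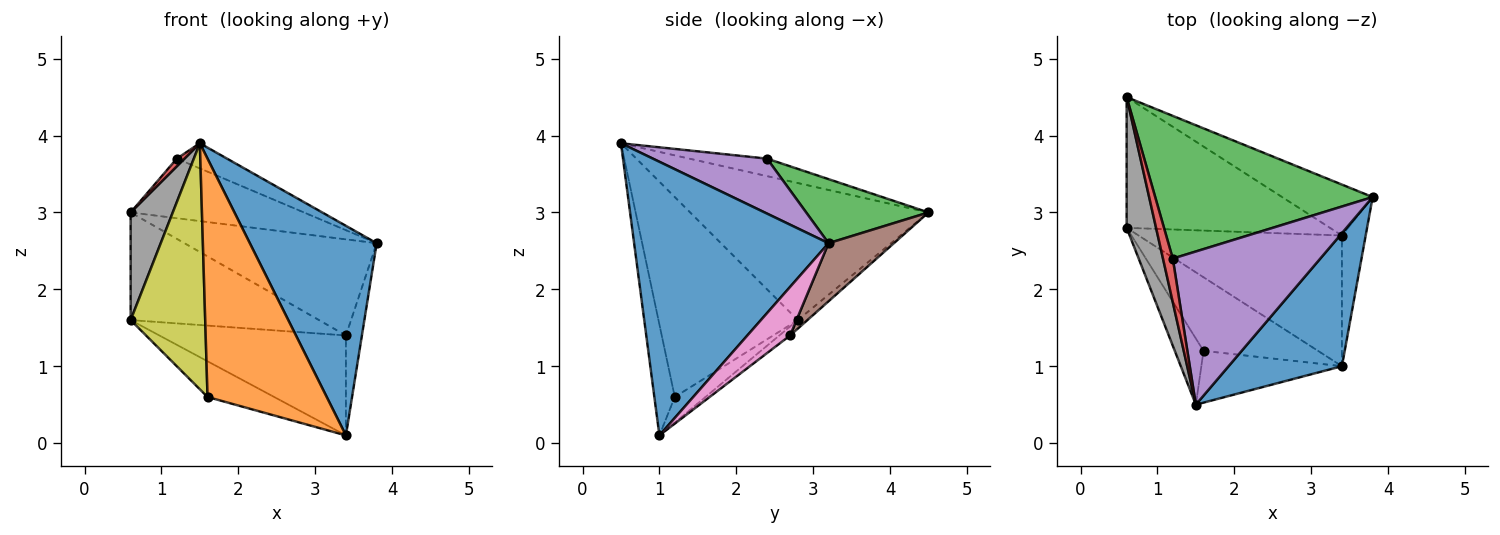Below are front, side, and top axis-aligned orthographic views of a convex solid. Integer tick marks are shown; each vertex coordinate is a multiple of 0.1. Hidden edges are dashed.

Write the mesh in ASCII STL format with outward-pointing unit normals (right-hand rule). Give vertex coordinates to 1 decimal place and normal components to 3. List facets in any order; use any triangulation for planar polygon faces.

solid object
 facet normal 0.791 -0.516 0.328
  outer loop
   vertex 3.4 1.0 0.1
   vertex 3.8 3.2 2.6
   vertex 1.5 0.5 3.9
  endloop
 endfacet
 facet normal -0.165 -0.964 -0.209
  outer loop
   vertex 1.6 1.2 0.6
   vertex 3.4 1.0 0.1
   vertex 1.5 0.5 3.9
  endloop
 endfacet
 facet normal 0.262 0.372 0.890
  outer loop
   vertex 1.2 2.4 3.7
   vertex 3.8 3.2 2.6
   vertex 0.6 4.5 3.0
  endloop
 endfacet
 facet normal -0.869 -0.086 0.487
  outer loop
   vertex 1.2 2.4 3.7
   vertex 0.6 4.5 3.0
   vertex 1.5 0.5 3.9
  endloop
 endfacet
 facet normal 0.345 0.152 0.926
  outer loop
   vertex 1.2 2.4 3.7
   vertex 1.5 0.5 3.9
   vertex 3.8 3.2 2.6
  endloop
 endfacet
 facet normal 0.288 0.846 -0.448
  outer loop
   vertex 3.4 2.7 1.4
   vertex 0.6 4.5 3.0
   vertex 3.8 3.2 2.6
  endloop
 endfacet
 facet normal 0.851 0.319 -0.417
  outer loop
   vertex 3.4 2.7 1.4
   vertex 3.8 3.2 2.6
   vertex 3.4 1.0 0.1
  endloop
 endfacet
 facet normal -0.963 -0.170 0.207
  outer loop
   vertex 0.6 2.8 1.6
   vertex 1.5 0.5 3.9
   vertex 0.6 4.5 3.0
  endloop
 endfacet
 facet normal -0.875 -0.468 -0.126
  outer loop
   vertex 0.6 2.8 1.6
   vertex 1.6 1.2 0.6
   vertex 1.5 0.5 3.9
  endloop
 endfacet
 facet normal -0.197 0.428 -0.882
  outer loop
   vertex 0.6 2.8 1.6
   vertex 3.4 1.0 0.1
   vertex 1.6 1.2 0.6
  endloop
 endfacet
 facet normal -0.032 0.635 -0.772
  outer loop
   vertex 0.6 2.8 1.6
   vertex 0.6 4.5 3.0
   vertex 3.4 2.7 1.4
  endloop
 endfacet
 facet normal -0.035 0.607 -0.794
  outer loop
   vertex 0.6 2.8 1.6
   vertex 3.4 2.7 1.4
   vertex 3.4 1.0 0.1
  endloop
 endfacet
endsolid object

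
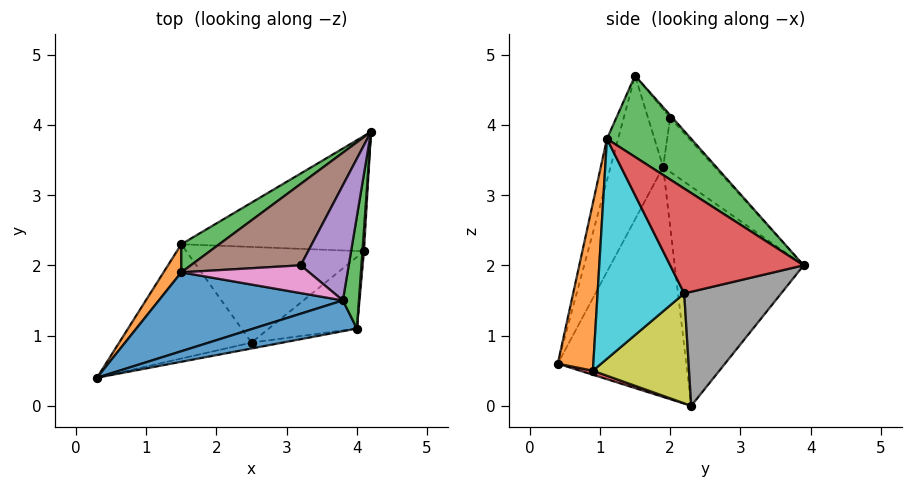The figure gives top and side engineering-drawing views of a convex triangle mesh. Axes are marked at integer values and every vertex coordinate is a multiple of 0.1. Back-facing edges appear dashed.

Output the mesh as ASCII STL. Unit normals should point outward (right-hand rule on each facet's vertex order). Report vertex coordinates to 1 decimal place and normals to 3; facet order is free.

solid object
 facet normal -0.440 -0.699 0.563
  outer loop
   vertex 1.5 1.9 3.4
   vertex 0.3 0.4 0.6
   vertex 3.8 1.5 4.7
  endloop
 endfacet
 facet normal -0.834 0.547 0.064
  outer loop
   vertex 1.5 1.9 3.4
   vertex 1.5 2.3 0.0
   vertex 0.3 0.4 0.6
  endloop
 endfacet
 facet normal -0.560 0.823 0.097
  outer loop
   vertex 1.5 1.9 3.4
   vertex 4.2 3.9 2.0
   vertex 1.5 2.3 0.0
  endloop
 endfacet
 facet normal 0.029 -0.318 -0.948
  outer loop
   vertex 2.5 0.9 0.5
   vertex 0.3 0.4 0.6
   vertex 1.5 2.3 0.0
  endloop
 endfacet
 facet normal -0.036 0.750 0.661
  outer loop
   vertex 3.2 2.0 4.1
   vertex 3.8 1.5 4.7
   vertex 4.2 3.9 2.0
  endloop
 endfacet
 facet normal -0.279 0.774 0.568
  outer loop
   vertex 3.2 2.0 4.1
   vertex 4.2 3.9 2.0
   vertex 1.5 1.9 3.4
  endloop
 endfacet
 facet normal -0.352 0.515 0.781
  outer loop
   vertex 3.2 2.0 4.1
   vertex 1.5 1.9 3.4
   vertex 3.8 1.5 4.7
  endloop
 endfacet
 facet normal 0.521 0.166 -0.837
  outer loop
   vertex 4.1 2.2 1.6
   vertex 1.5 2.3 0.0
   vertex 4.2 3.9 2.0
  endloop
 endfacet
 facet normal 0.525 0.072 -0.848
  outer loop
   vertex 4.1 2.2 1.6
   vertex 2.5 0.9 0.5
   vertex 1.5 2.3 0.0
  endloop
 endfacet
 facet normal 0.715 -0.638 -0.286
  outer loop
   vertex 4.0 1.1 3.8
   vertex 2.5 0.9 0.5
   vertex 4.1 2.2 1.6
  endloop
 endfacet
 facet normal -0.150 -0.915 0.374
  outer loop
   vertex 4.0 1.1 3.8
   vertex 3.8 1.5 4.7
   vertex 0.3 0.4 0.6
  endloop
 endfacet
 facet normal 0.220 -0.975 -0.041
  outer loop
   vertex 4.0 1.1 3.8
   vertex 0.3 0.4 0.6
   vertex 2.5 0.9 0.5
  endloop
 endfacet
 facet normal 0.980 0.054 0.193
  outer loop
   vertex 4.0 1.1 3.8
   vertex 4.2 3.9 2.0
   vertex 3.8 1.5 4.7
  endloop
 endfacet
 facet normal 0.998 -0.062 0.014
  outer loop
   vertex 4.0 1.1 3.8
   vertex 4.1 2.2 1.6
   vertex 4.2 3.9 2.0
  endloop
 endfacet
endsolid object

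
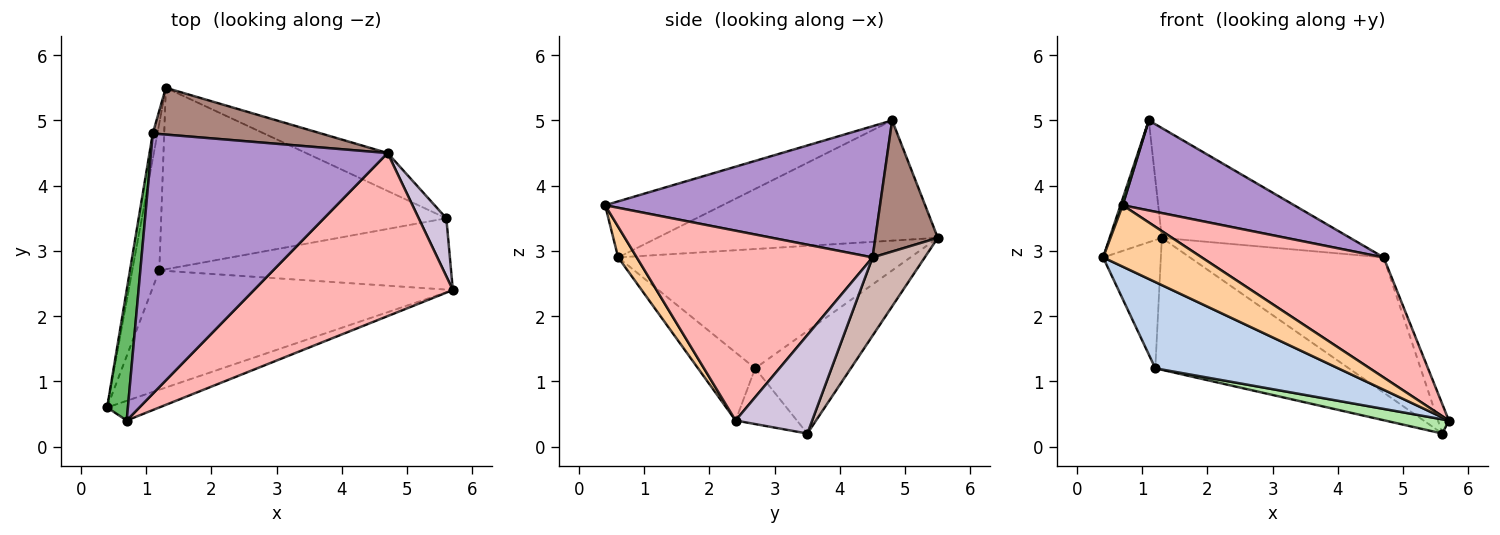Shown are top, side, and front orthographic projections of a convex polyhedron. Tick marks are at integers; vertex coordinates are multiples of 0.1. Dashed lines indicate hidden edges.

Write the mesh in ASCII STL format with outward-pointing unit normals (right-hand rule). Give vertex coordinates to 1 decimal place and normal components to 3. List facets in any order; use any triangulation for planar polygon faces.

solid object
 facet normal -0.982 0.183 -0.038
  outer loop
   vertex 1.1 4.8 5.0
   vertex 1.3 5.5 3.2
   vertex 0.4 0.6 2.9
  endloop
 endfacet
 facet normal -0.180 -0.577 -0.797
  outer loop
   vertex 1.2 2.7 1.2
   vertex 5.7 2.4 0.4
   vertex 0.4 0.6 2.9
  endloop
 endfacet
 facet normal -0.958 0.189 -0.217
  outer loop
   vertex 1.2 2.7 1.2
   vertex 0.4 0.6 2.9
   vertex 1.3 5.5 3.2
  endloop
 endfacet
 facet normal 0.177 -0.937 -0.301
  outer loop
   vertex 0.7 0.4 3.7
   vertex 0.4 0.6 2.9
   vertex 5.7 2.4 0.4
  endloop
 endfacet
 facet normal -0.938 -0.017 0.347
  outer loop
   vertex 0.7 0.4 3.7
   vertex 1.1 4.8 5.0
   vertex 0.4 0.6 2.9
  endloop
 endfacet
 facet normal -0.184 -0.192 -0.964
  outer loop
   vertex 5.6 3.5 0.2
   vertex 5.7 2.4 0.4
   vertex 1.2 2.7 1.2
  endloop
 endfacet
 facet normal -0.279 0.565 -0.777
  outer loop
   vertex 5.6 3.5 0.2
   vertex 1.2 2.7 1.2
   vertex 1.3 5.5 3.2
  endloop
 endfacet
 facet normal 0.609 -0.470 0.639
  outer loop
   vertex 4.7 4.5 2.9
   vertex 0.7 0.4 3.7
   vertex 5.7 2.4 0.4
  endloop
 endfacet
 facet normal 0.464 -0.290 0.837
  outer loop
   vertex 4.7 4.5 2.9
   vertex 1.1 4.8 5.0
   vertex 0.7 0.4 3.7
  endloop
 endfacet
 facet normal 0.954 0.135 0.268
  outer loop
   vertex 4.7 4.5 2.9
   vertex 5.7 2.4 0.4
   vertex 5.6 3.5 0.2
  endloop
 endfacet
 facet normal 0.292 0.880 0.375
  outer loop
   vertex 4.7 4.5 2.9
   vertex 1.3 5.5 3.2
   vertex 1.1 4.8 5.0
  endloop
 endfacet
 facet normal 0.251 0.932 -0.261
  outer loop
   vertex 4.7 4.5 2.9
   vertex 5.6 3.5 0.2
   vertex 1.3 5.5 3.2
  endloop
 endfacet
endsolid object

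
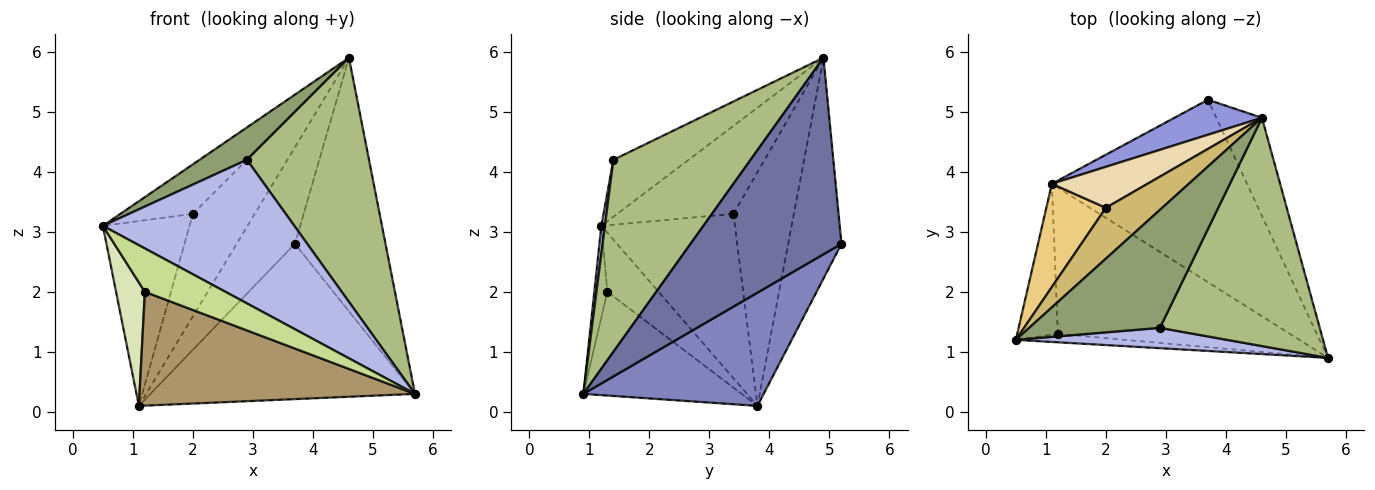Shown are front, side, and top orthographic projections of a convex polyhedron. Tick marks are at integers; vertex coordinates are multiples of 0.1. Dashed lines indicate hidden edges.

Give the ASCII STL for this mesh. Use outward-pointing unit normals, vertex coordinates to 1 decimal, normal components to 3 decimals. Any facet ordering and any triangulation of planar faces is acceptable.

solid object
 facet normal 0.841 0.505 -0.195
  outer loop
   vertex 4.6 4.9 5.9
   vertex 5.7 0.9 0.3
   vertex 3.7 5.2 2.8
  endloop
 endfacet
 facet normal 0.404 0.593 -0.697
  outer loop
   vertex 1.1 3.8 0.1
   vertex 3.7 5.2 2.8
   vertex 5.7 0.9 0.3
  endloop
 endfacet
 facet normal -0.652 0.713 0.258
  outer loop
   vertex 1.1 3.8 0.1
   vertex 4.6 4.9 5.9
   vertex 3.7 5.2 2.8
  endloop
 endfacet
 facet normal 0.018 -0.990 0.140
  outer loop
   vertex 2.9 1.4 4.2
   vertex 0.5 1.2 3.1
   vertex 5.7 0.9 0.3
  endloop
 endfacet
 facet normal -0.387 -0.244 0.889
  outer loop
   vertex 2.9 1.4 4.2
   vertex 4.6 4.9 5.9
   vertex 0.5 1.2 3.1
  endloop
 endfacet
 facet normal 0.634 -0.565 0.528
  outer loop
   vertex 2.9 1.4 4.2
   vertex 5.7 0.9 0.3
   vertex 4.6 4.9 5.9
  endloop
 endfacet
 facet normal -0.157 -0.969 -0.188
  outer loop
   vertex 1.2 1.3 2.0
   vertex 5.7 0.9 0.3
   vertex 0.5 1.2 3.1
  endloop
 endfacet
 facet normal -0.748 -0.421 -0.514
  outer loop
   vertex 1.2 1.3 2.0
   vertex 0.5 1.2 3.1
   vertex 1.1 3.8 0.1
  endloop
 endfacet
 facet normal -0.333 -0.579 -0.744
  outer loop
   vertex 1.2 1.3 2.0
   vertex 1.1 3.8 0.1
   vertex 5.7 0.9 0.3
  endloop
 endfacet
 facet normal -0.746 0.465 0.477
  outer loop
   vertex 2.0 3.4 3.3
   vertex 0.5 1.2 3.1
   vertex 4.6 4.9 5.9
  endloop
 endfacet
 facet normal -0.803 0.521 0.291
  outer loop
   vertex 2.0 3.4 3.3
   vertex 1.1 3.8 0.1
   vertex 0.5 1.2 3.1
  endloop
 endfacet
 facet normal -0.672 0.688 0.275
  outer loop
   vertex 2.0 3.4 3.3
   vertex 4.6 4.9 5.9
   vertex 1.1 3.8 0.1
  endloop
 endfacet
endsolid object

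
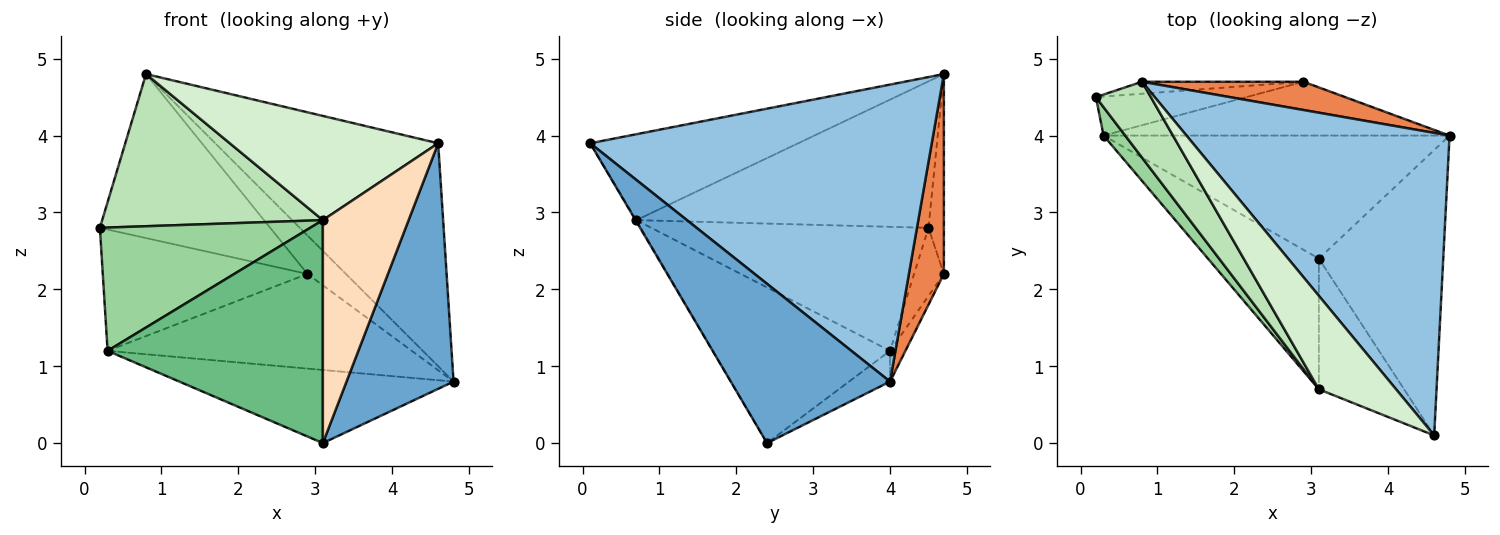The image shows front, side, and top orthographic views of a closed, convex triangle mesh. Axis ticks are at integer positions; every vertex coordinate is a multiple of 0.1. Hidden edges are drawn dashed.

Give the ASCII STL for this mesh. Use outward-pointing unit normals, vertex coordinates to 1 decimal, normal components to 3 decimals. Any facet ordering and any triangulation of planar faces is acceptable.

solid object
 facet normal 0.696 -0.468 -0.544
  outer loop
   vertex 3.1 2.4 0.0
   vertex 4.8 4.0 0.8
   vertex 4.6 0.1 3.9
  endloop
 endfacet
 facet normal 0.673 0.439 0.596
  outer loop
   vertex 0.8 4.7 4.8
   vertex 4.6 0.1 3.9
   vertex 4.8 4.0 0.8
  endloop
 endfacet
 facet normal -0.076 0.509 -0.857
  outer loop
   vertex 0.3 4.0 1.2
   vertex 4.8 4.0 0.8
   vertex 3.1 2.4 0.0
  endloop
 endfacet
 facet normal -0.090 0.993 -0.072
  outer loop
   vertex 2.9 4.7 2.2
   vertex 0.2 4.5 2.8
   vertex 0.8 4.7 4.8
  endloop
 endfacet
 facet normal 0.591 0.650 0.478
  outer loop
   vertex 2.9 4.7 2.2
   vertex 0.8 4.7 4.8
   vertex 4.8 4.0 0.8
  endloop
 endfacet
 facet normal -0.137 0.943 -0.303
  outer loop
   vertex 2.9 4.7 2.2
   vertex 0.3 4.0 1.2
   vertex 0.2 4.5 2.8
  endloop
 endfacet
 facet normal -0.044 0.868 -0.494
  outer loop
   vertex 2.9 4.7 2.2
   vertex 4.8 4.0 0.8
   vertex 0.3 4.0 1.2
  endloop
 endfacet
 facet normal -0.008 -0.863 -0.506
  outer loop
   vertex 3.1 0.7 2.9
   vertex 3.1 2.4 0.0
   vertex 4.6 0.1 3.9
  endloop
 endfacet
 facet normal -0.579 -0.704 -0.412
  outer loop
   vertex 3.1 0.7 2.9
   vertex 0.3 4.0 1.2
   vertex 3.1 2.4 0.0
  endloop
 endfacet
 facet normal -0.789 -0.599 0.138
  outer loop
   vertex 3.1 0.7 2.9
   vertex 0.2 4.5 2.8
   vertex 0.3 4.0 1.2
  endloop
 endfacet
 facet normal -0.765 -0.576 0.287
  outer loop
   vertex 3.1 0.7 2.9
   vertex 0.8 4.7 4.8
   vertex 0.2 4.5 2.8
  endloop
 endfacet
 facet normal -0.596 -0.598 0.536
  outer loop
   vertex 3.1 0.7 2.9
   vertex 4.6 0.1 3.9
   vertex 0.8 4.7 4.8
  endloop
 endfacet
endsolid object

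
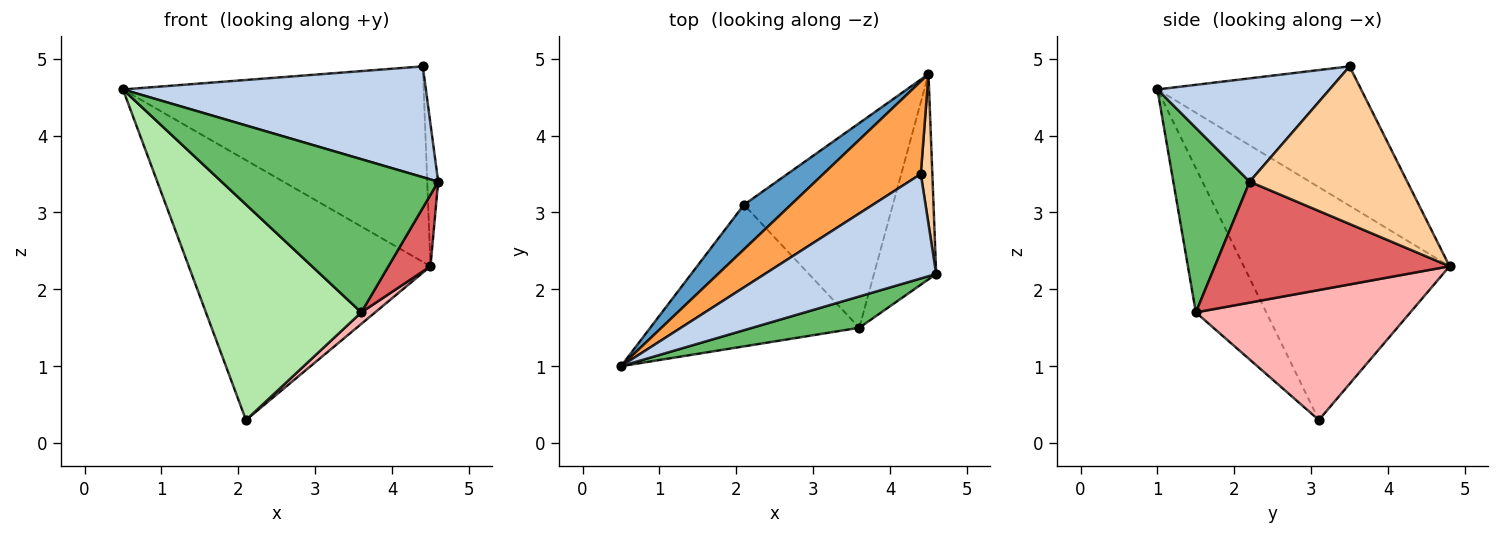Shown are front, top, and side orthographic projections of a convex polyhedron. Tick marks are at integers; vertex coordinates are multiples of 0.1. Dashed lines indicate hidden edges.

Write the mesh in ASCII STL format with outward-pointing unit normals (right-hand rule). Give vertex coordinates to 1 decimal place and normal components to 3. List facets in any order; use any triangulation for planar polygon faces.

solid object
 facet normal -0.643 0.755 0.130
  outer loop
   vertex 2.1 3.1 0.3
   vertex 0.5 1.0 4.6
   vertex 4.5 4.8 2.3
  endloop
 endfacet
 facet normal 0.382 -0.672 0.634
  outer loop
   vertex 4.4 3.5 4.9
   vertex 0.5 1.0 4.6
   vertex 4.6 2.2 3.4
  endloop
 endfacet
 facet normal -0.522 0.771 0.365
  outer loop
   vertex 4.4 3.5 4.9
   vertex 4.5 4.8 2.3
   vertex 0.5 1.0 4.6
  endloop
 endfacet
 facet normal 0.995 0.069 0.073
  outer loop
   vertex 4.4 3.5 4.9
   vertex 4.6 2.2 3.4
   vertex 4.5 4.8 2.3
  endloop
 endfacet
 facet normal 0.326 -0.926 0.189
  outer loop
   vertex 3.6 1.5 1.7
   vertex 4.6 2.2 3.4
   vertex 0.5 1.0 4.6
  endloop
 endfacet
 facet normal -0.354 -0.782 -0.514
  outer loop
   vertex 3.6 1.5 1.7
   vertex 0.5 1.0 4.6
   vertex 2.1 3.1 0.3
  endloop
 endfacet
 facet normal 0.878 -0.157 -0.452
  outer loop
   vertex 3.6 1.5 1.7
   vertex 4.5 4.8 2.3
   vertex 4.6 2.2 3.4
  endloop
 endfacet
 facet normal 0.657 -0.042 -0.753
  outer loop
   vertex 3.6 1.5 1.7
   vertex 2.1 3.1 0.3
   vertex 4.5 4.8 2.3
  endloop
 endfacet
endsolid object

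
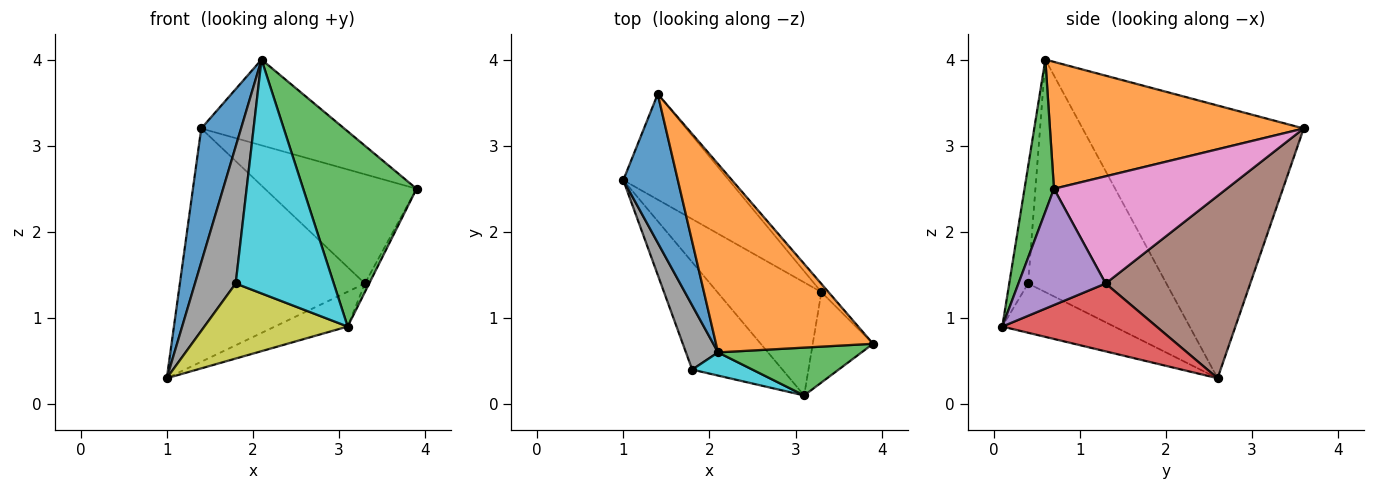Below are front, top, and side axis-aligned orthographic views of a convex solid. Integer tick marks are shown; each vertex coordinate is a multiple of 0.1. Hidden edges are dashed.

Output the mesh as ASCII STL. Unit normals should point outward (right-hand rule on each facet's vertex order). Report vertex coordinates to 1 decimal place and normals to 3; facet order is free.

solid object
 facet normal -0.966 -0.174 0.193
  outer loop
   vertex 1.4 3.6 3.2
   vertex 1.0 2.6 0.3
   vertex 2.1 0.6 4.0
  endloop
 endfacet
 facet normal 0.592 0.334 0.733
  outer loop
   vertex 1.4 3.6 3.2
   vertex 2.1 0.6 4.0
   vertex 3.9 0.7 2.5
  endloop
 endfacet
 facet normal 0.245 -0.942 0.231
  outer loop
   vertex 3.1 0.1 0.9
   vertex 3.9 0.7 2.5
   vertex 2.1 0.6 4.0
  endloop
 endfacet
 facet normal 0.529 0.250 -0.811
  outer loop
   vertex 3.3 1.3 1.4
   vertex 3.1 0.1 0.9
   vertex 1.0 2.6 0.3
  endloop
 endfacet
 facet normal 0.887 0.044 -0.460
  outer loop
   vertex 3.3 1.3 1.4
   vertex 3.9 0.7 2.5
   vertex 3.1 0.1 0.9
  endloop
 endfacet
 facet normal 0.580 0.742 -0.336
  outer loop
   vertex 3.3 1.3 1.4
   vertex 1.0 2.6 0.3
   vertex 1.4 3.6 3.2
  endloop
 endfacet
 facet normal 0.750 0.659 -0.050
  outer loop
   vertex 3.3 1.3 1.4
   vertex 1.4 3.6 3.2
   vertex 3.9 0.7 2.5
  endloop
 endfacet
 facet normal -0.951 -0.280 0.131
  outer loop
   vertex 1.8 0.4 1.4
   vertex 2.1 0.6 4.0
   vertex 1.0 2.6 0.3
  endloop
 endfacet
 facet normal -0.408 -0.523 -0.748
  outer loop
   vertex 1.8 0.4 1.4
   vertex 1.0 2.6 0.3
   vertex 3.1 0.1 0.9
  endloop
 endfacet
 facet normal -0.188 -0.977 0.097
  outer loop
   vertex 1.8 0.4 1.4
   vertex 3.1 0.1 0.9
   vertex 2.1 0.6 4.0
  endloop
 endfacet
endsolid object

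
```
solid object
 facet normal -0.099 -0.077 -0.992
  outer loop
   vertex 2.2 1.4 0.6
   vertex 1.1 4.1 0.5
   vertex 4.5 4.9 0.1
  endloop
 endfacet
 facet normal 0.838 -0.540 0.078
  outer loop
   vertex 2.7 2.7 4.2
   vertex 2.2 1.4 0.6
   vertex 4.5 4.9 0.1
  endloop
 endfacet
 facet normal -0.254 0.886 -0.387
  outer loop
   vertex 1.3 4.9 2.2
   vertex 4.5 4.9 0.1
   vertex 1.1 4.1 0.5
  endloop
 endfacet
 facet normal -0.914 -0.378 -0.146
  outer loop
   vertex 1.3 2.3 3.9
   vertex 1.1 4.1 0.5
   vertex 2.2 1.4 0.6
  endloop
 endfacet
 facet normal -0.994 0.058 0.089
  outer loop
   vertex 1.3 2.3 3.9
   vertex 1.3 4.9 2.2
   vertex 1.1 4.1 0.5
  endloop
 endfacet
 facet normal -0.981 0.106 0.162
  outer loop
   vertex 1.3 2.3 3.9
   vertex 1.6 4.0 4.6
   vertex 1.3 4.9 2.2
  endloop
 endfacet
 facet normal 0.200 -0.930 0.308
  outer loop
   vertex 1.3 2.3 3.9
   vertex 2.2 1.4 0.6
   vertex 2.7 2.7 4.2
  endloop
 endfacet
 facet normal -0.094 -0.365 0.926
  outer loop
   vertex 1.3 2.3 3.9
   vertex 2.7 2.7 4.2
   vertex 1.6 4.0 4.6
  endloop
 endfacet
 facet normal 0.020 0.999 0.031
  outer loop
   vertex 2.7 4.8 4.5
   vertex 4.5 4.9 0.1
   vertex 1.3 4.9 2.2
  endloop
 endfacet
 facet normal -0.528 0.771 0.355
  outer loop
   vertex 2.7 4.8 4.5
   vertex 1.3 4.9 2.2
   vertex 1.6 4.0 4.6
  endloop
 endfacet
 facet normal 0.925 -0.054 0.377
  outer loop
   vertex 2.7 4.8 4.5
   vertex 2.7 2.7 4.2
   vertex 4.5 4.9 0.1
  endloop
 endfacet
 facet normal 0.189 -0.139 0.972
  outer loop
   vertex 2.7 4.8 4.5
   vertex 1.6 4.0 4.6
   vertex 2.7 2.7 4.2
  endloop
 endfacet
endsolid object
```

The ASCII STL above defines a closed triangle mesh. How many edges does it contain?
18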